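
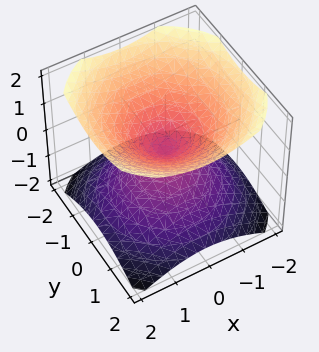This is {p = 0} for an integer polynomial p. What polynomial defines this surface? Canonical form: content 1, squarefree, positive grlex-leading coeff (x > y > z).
2*x^2 + 2*y^2 - 3*z^2

(a) I count 2 distinct pieces. Treating them together as one polynomial.
(b) The degree is 2 — two nappes meeting at a single point; a quadric.
(c) Symmetries: the z ↦ −z reflection is a symmetry, so z appears only in even powers; the z-axis is an axis of rotation, so x and y enter only as x² + y².
(d) Against the integer gridlines: a circular section at z = -1 has radius between 1 and 2; it meets the x-axis at x = 0 (among the integer gridlines); it meets the y-axis at y = 0 (among the integer gridlines).
(e) Matching integer coefficients to the picture gives p.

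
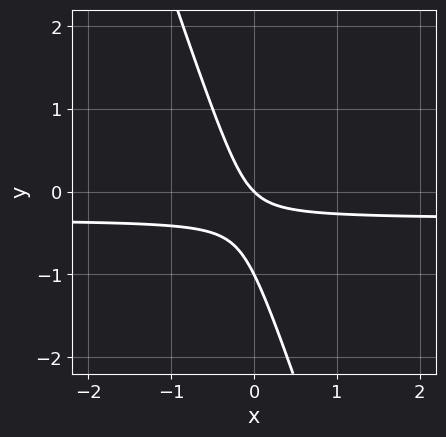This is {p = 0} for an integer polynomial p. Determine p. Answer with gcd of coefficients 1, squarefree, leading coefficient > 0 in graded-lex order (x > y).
3*x*y + y^2 + x + y

First, degree: the shape is more complex than any degree-1 curve, so deg p = 2.
Next, observable constraints: it meets the x-axis at x = 0 (among the integer gridlines); among the integer gridlines, it crosses the y-axis at y ∈ {-1, 0}.
Finally, the integer polynomial consistent with all of this is the stated p.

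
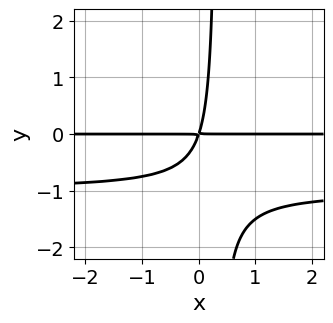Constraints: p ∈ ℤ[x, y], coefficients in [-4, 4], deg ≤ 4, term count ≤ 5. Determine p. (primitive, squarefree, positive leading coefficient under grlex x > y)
(a) deg p = 3. A generic line meets the curve in up to 3 points.
(b) Observable constraints: every point of the x-axis in the box is on the curve.
(c) These observations pin down the coefficients.

3*x*y^2 + 3*x*y - y^2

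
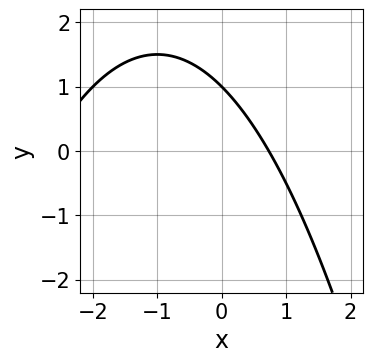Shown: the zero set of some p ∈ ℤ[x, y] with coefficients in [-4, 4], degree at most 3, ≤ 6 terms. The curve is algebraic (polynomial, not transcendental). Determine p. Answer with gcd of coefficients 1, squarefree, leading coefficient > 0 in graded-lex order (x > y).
(a) deg p = 2. The shape is more complex than any degree-1 curve.
(b) Observable constraints: it meets the y-axis at y = 1 (among the integer gridlines).
(c) Assembling these constraints gives the stated polynomial.

x^2 + 2*x + 2*y - 2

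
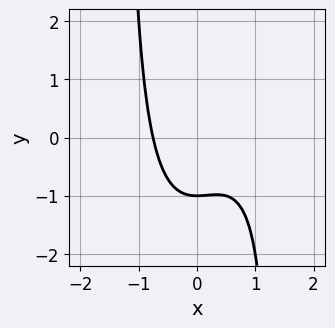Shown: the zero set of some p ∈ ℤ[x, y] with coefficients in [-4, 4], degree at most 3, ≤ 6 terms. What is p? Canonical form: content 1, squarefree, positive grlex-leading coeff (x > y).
2*x^3 - x^2*y - 2*x^2 + 2*y + 2

(a) Degree: the shape is more complex than any degree-2 curve, so deg p = 3.
(b) Against the integer gridlines: it crosses the y-axis at the gridline y = -1.
(c) Fitting integer coefficients to these (and the overall shape) gives p.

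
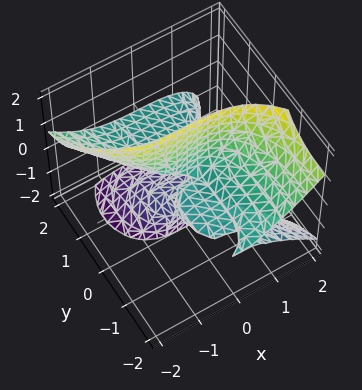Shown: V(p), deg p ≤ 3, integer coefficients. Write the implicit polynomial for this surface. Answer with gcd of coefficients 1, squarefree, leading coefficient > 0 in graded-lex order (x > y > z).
(a) deg p = 3. A generic line meets the surface in up to 3 points.
(b) Reading off the gridlines: the visible z-axis segment lies entirely on the surface; the visible y-axis segment lies entirely on the surface; it meets the x-axis at x = 0 (among the integer gridlines).
(c) Solving for integer coefficients yields p as stated.

x^3 + y^2*z + 2*y*z^2 + 2*y*z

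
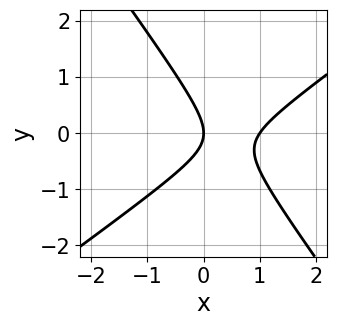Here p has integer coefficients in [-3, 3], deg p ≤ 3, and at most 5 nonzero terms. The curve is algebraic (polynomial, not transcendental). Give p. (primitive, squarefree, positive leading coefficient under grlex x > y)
deg p = 2.
From the visible intercepts: among the integer gridlines, it crosses the x-axis at x ∈ {0, 1}; it crosses the y-axis at the gridline y = 0.
These observations pin down the coefficients.

3*x^2 - 2*x*y - 3*y^2 - 3*x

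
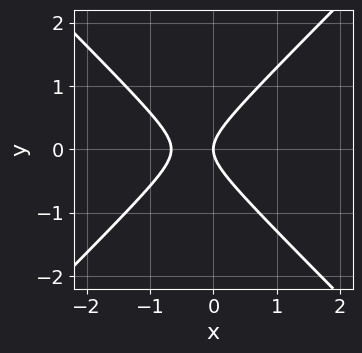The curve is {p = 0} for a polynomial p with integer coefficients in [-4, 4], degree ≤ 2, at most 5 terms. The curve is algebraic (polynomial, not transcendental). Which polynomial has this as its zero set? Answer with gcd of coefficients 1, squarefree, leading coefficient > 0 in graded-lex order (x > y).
3*x^2 - 3*y^2 + 2*x

(a) Degree: no degree-1 curve has this shape, so deg p = 2.
(b) Symmetries: it's symmetric under y → −y, forcing even powers of y.
(c) From the visible intercepts: it meets the x-axis at x = 0 (among the integer gridlines); it meets the y-axis at y = 0 (among the integer gridlines).
(d) Putting this together gives p.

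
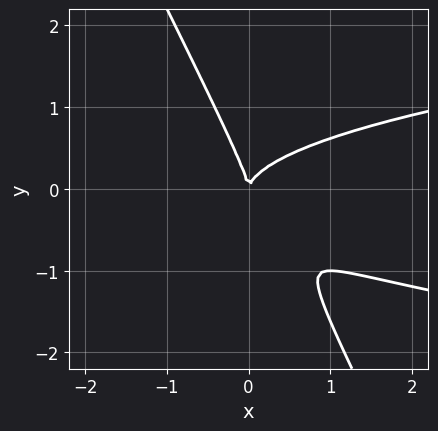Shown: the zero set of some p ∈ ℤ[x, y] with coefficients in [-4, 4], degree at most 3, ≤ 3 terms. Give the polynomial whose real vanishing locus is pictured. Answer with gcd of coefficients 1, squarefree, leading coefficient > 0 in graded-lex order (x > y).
Degree: the shape is more complex than any degree-2 curve, so deg p = 3.
From the visible intercepts: it crosses the y-axis at the gridline y = 0; it meets the x-axis at x = 0 (among the integer gridlines).
Together with the visible shape, these determine p as stated.

2*x*y^2 + y^3 - x^2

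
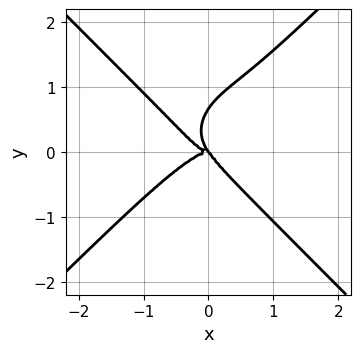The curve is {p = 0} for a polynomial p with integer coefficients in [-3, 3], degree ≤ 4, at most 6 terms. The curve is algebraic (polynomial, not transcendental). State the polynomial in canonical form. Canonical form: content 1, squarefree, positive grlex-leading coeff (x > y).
3*x^4 - 3*y^4 + 3*x*y^2 + 2*y^3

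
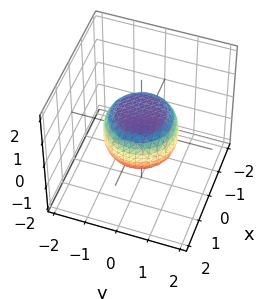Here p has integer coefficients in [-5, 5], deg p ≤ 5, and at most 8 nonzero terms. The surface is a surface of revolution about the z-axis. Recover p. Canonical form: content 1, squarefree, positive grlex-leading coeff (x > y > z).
2*x^4 + 4*x^2*y^2 + 2*y^4 - x^2 - y^2 + 3*z^2 - 2

deg p = 4. The shape is more complex than any degree-3 surface.
By symmetry, every cross-section ⟂ z is a circle, so x, y appear only via x² + y².
From the visible intercepts: a circular section at z = 0 has radius between 1 and 2.
The integer polynomial consistent with all of this is the stated p.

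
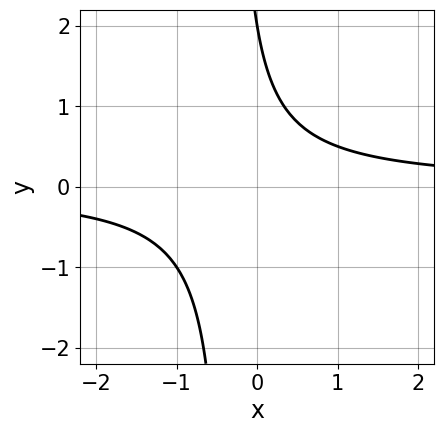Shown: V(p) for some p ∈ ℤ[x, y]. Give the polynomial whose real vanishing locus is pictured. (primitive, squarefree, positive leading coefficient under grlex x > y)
3*x*y + y - 2

(a) Degree: the shape is more complex than any degree-1 curve, so deg p = 2.
(b) Against the integer gridlines: one y-axis crossing is at y = 2; the curve avoids every integer x-axis point in the box.
(c) Fitting integer coefficients to these (and the overall shape) gives p.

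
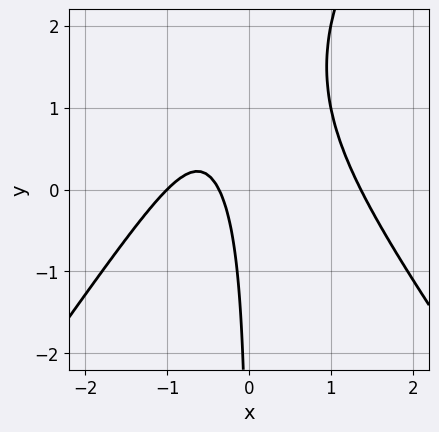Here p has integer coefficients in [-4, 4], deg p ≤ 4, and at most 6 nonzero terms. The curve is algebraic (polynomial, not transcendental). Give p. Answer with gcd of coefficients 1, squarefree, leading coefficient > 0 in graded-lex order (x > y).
(a) The degree is 3 — a generic line meets the curve in up to 3 points.
(b) Checking where it meets the axes: no y-intercept at any integer in the box; one x-axis crossing is at x = -1.
(c) Solving for integer coefficients yields p as stated.

2*x^3 - x*y^2 + 3*x*y - 3*x - 1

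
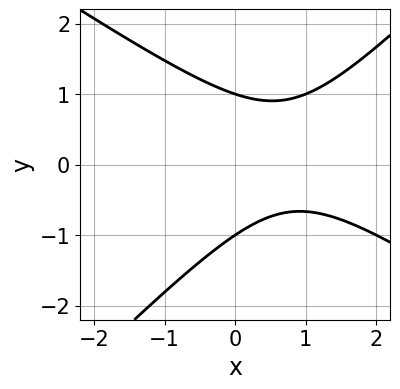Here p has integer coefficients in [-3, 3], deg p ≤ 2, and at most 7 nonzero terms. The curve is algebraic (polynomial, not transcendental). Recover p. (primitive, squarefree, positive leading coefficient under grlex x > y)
(a) deg p = 2. No degree-1 curve has this shape.
(b) Reading off the gridlines: the y-axis gridline crossings are at y ∈ {-1, 1}; the curve avoids every integer x-axis point in the box.
(c) Solving for integer coefficients yields p as stated.

2*x^2 + x*y - 3*y^2 - 3*x + 3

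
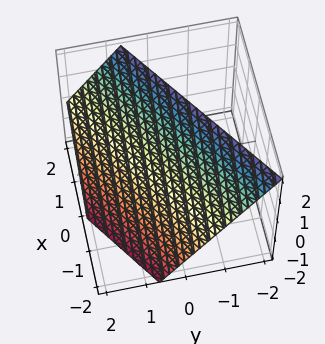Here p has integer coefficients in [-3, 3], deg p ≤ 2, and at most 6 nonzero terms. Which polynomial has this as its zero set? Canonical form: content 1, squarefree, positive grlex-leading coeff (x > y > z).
First, degree: the surface is flat (a plane), so deg p = 1.
Then, from the axis intercepts and sections: one x-axis crossing is at x = -1; one z-axis crossing is at z = 1.
Finally, together with the visible shape, these determine p as stated.

2*x - 3*y - 2*z + 2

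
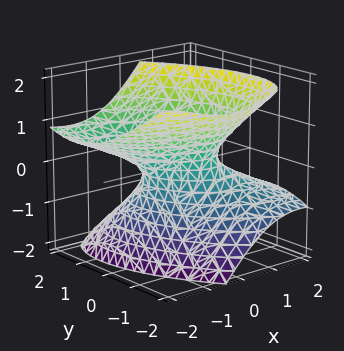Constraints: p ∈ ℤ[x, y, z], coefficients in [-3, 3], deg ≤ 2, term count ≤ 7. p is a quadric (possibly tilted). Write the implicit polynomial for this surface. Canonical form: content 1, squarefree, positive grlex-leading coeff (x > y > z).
1. deg p = 2. A generic line meets the surface in up to 2 points.
2. From the axis intercepts and sections: it misses every integer gridline on the z-axis.
3. Together with the visible shape, these determine p as stated.

2*x^2 + 2*x*y + 3*x*z + 2*y^2 - 3*z^2 - 1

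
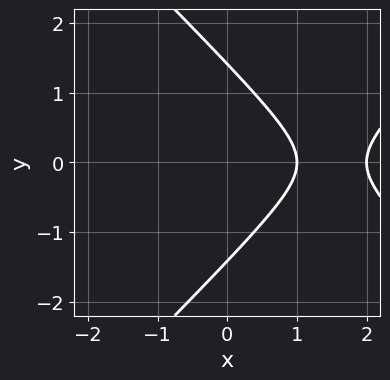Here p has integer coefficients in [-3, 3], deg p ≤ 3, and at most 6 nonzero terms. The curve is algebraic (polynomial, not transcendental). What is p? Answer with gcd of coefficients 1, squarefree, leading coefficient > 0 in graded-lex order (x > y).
First, deg p = 2. The shape is more complex than any degree-1 curve.
Next, symmetries: it's symmetric under y → −y, forcing even powers of y.
Next, from the axis intercepts and sections: the x-axis gridline crossings are at x ∈ {1, 2}.
Finally, together with the visible shape, these determine p as stated.

x^2 - y^2 - 3*x + 2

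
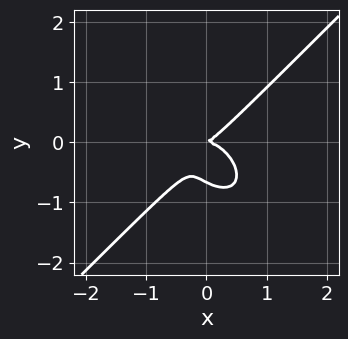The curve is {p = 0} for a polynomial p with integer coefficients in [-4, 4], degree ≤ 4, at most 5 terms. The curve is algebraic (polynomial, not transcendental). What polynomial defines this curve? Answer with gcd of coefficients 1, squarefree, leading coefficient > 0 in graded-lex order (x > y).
First, degree: a generic line meets the curve in up to 3 points, so deg p = 3.
Then, from the visible intercepts: it meets the y-axis at y = 0 (among the integer gridlines); one x-axis crossing is at x = 0.
Finally, matching integer coefficients to the picture gives p.

3*x^3 - 3*y^3 + x*y - 2*y^2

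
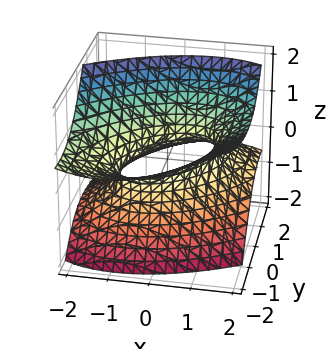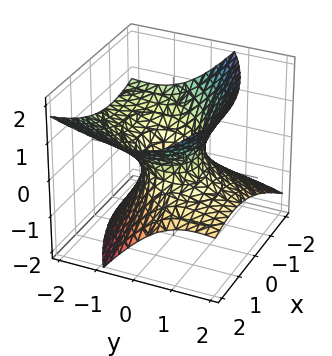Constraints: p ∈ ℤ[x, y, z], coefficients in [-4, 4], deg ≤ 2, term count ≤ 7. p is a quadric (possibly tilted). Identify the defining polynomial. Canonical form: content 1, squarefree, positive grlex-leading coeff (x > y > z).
1. The degree is 2 — no degree-1 surface has this shape.
2. From the axis intercepts and sections: it misses every integer gridline on the z-axis; the x-axis gridline crossings are at x ∈ {-1, 1}.
3. The integer polynomial consistent with all of this is the stated p.

x^2 - x*y + y^2 + 2*y*z - 2*z^2 - 1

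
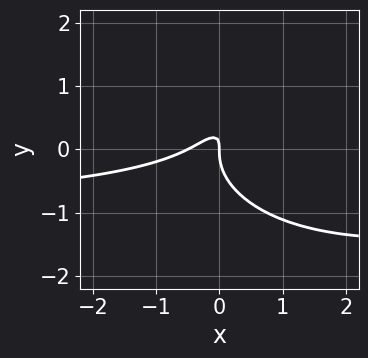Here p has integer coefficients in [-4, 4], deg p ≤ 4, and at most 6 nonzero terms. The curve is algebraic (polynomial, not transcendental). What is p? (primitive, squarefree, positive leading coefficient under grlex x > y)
2*x^2*y + 3*y^3 + 2*x^2 - 3*x*y + x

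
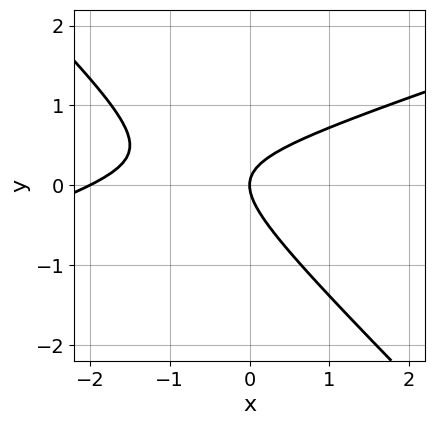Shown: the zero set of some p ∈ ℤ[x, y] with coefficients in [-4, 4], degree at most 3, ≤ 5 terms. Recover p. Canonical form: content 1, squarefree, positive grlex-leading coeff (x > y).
1. deg p = 2.
2. Checking where it meets the axes: the x-axis gridline crossings are at x ∈ {-2, 0}; it meets the y-axis at y = 0 (among the integer gridlines).
3. Matching integer coefficients to the picture gives p.

x^2 - 2*x*y - 3*y^2 + 2*x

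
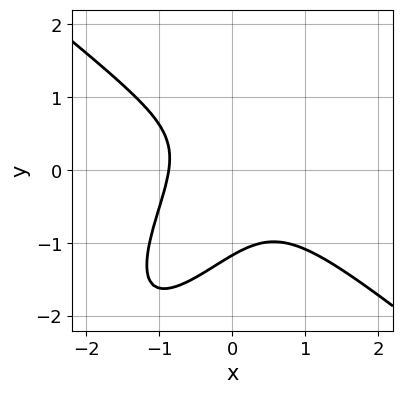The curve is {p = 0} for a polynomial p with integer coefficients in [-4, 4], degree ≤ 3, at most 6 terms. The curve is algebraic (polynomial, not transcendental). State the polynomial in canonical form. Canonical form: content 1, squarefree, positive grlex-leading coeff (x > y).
First, degree: a generic line meets the curve in up to 3 points, so deg p = 3.
Finally, putting this together gives p.

3*x^3 - 3*x*y^2 + 2*y^3 - y + 2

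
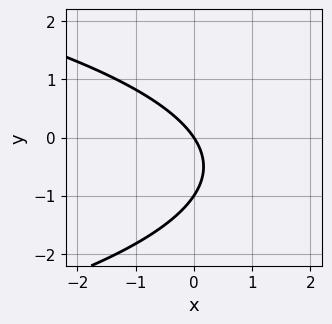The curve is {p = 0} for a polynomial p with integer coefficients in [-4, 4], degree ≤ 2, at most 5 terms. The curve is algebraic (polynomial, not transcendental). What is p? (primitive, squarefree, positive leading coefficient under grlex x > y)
2*y^2 + 3*x + 2*y

First, the degree is 2 — a generic line meets the curve in up to 2 points.
Then, observable constraints: one x-axis crossing is at x = 0; the y-axis gridline crossings are at y ∈ {-1, 0}.
Finally, the integer polynomial consistent with all of this is the stated p.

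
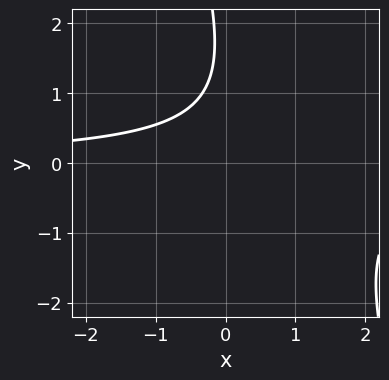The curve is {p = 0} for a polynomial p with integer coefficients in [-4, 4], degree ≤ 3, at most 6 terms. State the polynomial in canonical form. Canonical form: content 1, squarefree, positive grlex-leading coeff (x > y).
3*x*y + y^2 - 3*y + 3

First, the degree is 2 — a generic line meets the curve in up to 2 points.
Then, from the axis intercepts and sections: the curve avoids every integer x-axis point in the box; the curve avoids every integer y-axis point in the box.
Finally, solving for integer coefficients yields p as stated.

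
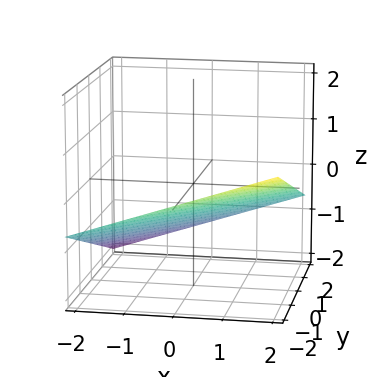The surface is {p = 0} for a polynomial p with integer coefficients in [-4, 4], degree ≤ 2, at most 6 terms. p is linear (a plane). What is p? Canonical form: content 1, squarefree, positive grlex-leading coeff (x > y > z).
The degree is 1 — every cross-section is a straight line — this is a plane.
From the visible intercepts: it meets the y-axis at y = -2 (among the integer gridlines); one x-axis crossing is at x = 2.
Solving for integer coefficients yields p as stated.

x - y - 3*z - 2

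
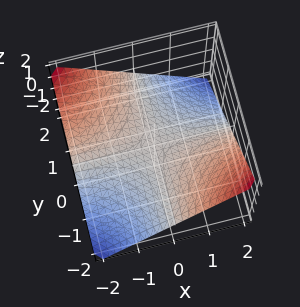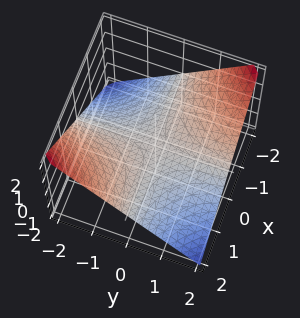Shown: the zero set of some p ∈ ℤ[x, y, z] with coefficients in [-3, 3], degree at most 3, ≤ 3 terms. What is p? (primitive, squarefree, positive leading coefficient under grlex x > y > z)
(a) The degree is 2 — a saddle surface; a quadric.
(b) Reading off the gridlines: the visible y-axis segment lies entirely on the surface; the visible x-axis segment lies entirely on the surface.
(c) Solving for integer coefficients yields p as stated.

x*y + 2*z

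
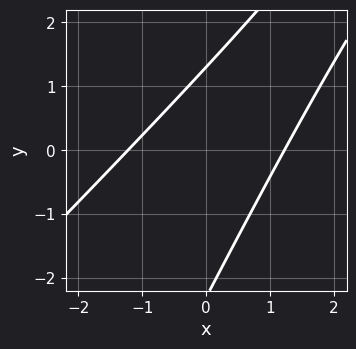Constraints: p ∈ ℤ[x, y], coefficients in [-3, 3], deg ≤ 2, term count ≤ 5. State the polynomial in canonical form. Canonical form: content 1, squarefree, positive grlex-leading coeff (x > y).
1. deg p = 2. The shape is more complex than any degree-1 curve.
2. Solving for integer coefficients yields p as stated.

2*x^2 - 3*x*y + y^2 + y - 3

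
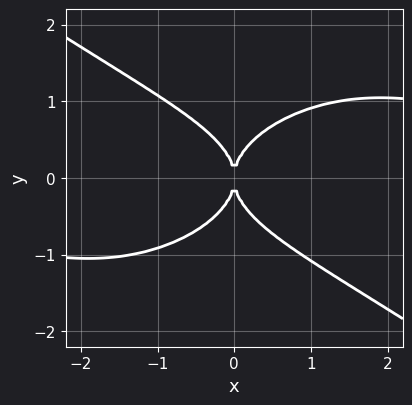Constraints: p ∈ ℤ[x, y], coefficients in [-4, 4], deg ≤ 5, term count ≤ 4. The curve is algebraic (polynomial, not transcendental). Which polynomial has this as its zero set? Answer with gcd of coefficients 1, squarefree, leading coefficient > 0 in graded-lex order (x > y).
x^3*y + 3*y^4 - 3*x^2

(a) deg p = 4. No degree-3 curve has this shape.
(b) From the visible intercepts: it crosses the y-axis at the gridline y = 0; one x-axis crossing is at x = 0.
(c) Matching integer coefficients to the picture gives p.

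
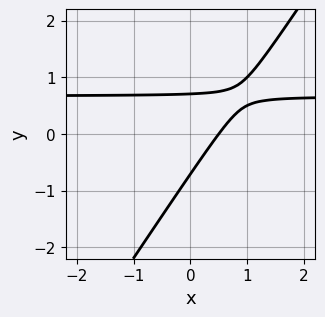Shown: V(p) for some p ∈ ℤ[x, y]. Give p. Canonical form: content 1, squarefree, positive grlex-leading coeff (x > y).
Degree: a generic line meets the curve in up to 2 points, so deg p = 2.
The integer polynomial consistent with all of this is the stated p.

3*x*y - 2*y^2 - 2*x + 1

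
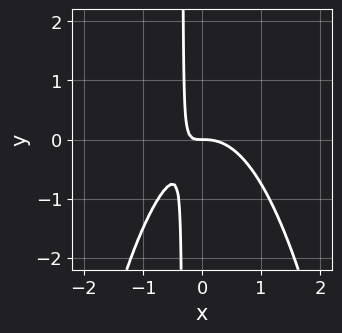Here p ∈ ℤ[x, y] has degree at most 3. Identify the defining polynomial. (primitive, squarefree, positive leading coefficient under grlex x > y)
First, degree: a generic line meets the curve in up to 3 points, so deg p = 3.
Then, checking where it meets the axes: one x-axis crossing is at x = 0; it crosses the y-axis at the gridline y = 0.
Finally, assembling these constraints gives the stated polynomial.

3*x^3 + 3*x*y + y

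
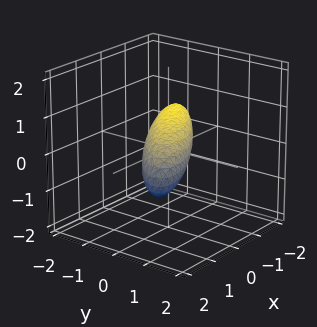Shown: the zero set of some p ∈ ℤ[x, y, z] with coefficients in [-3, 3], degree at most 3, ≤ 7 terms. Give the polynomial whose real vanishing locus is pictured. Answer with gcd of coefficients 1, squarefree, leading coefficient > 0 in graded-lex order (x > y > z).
1. The degree is 2 — no degree-1 surface has this shape.
2. From the axis intercepts and sections: the x-axis gridline crossings are at x ∈ {-1, 1}.
3. The integer polynomial consistent with all of this is the stated p.

x^2 - 2*x*y + x*z + 2*y^2 + 2*z^2 - 1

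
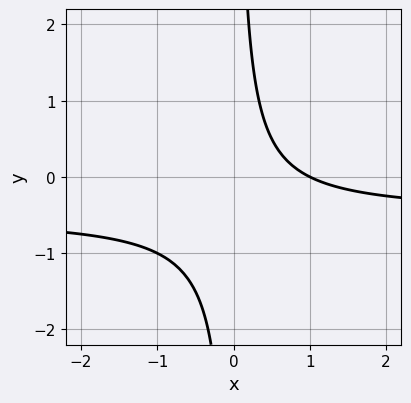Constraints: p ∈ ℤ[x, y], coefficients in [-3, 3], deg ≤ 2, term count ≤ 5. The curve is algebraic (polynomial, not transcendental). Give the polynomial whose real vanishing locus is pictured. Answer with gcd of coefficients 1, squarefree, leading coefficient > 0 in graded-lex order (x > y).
(a) deg p = 2. A generic line meets the curve in up to 2 points.
(b) Checking where it meets the axes: it misses every integer gridline on the y-axis; it meets the x-axis at x = 1 (among the integer gridlines).
(c) Matching integer coefficients to the picture gives p.

2*x*y + x - 1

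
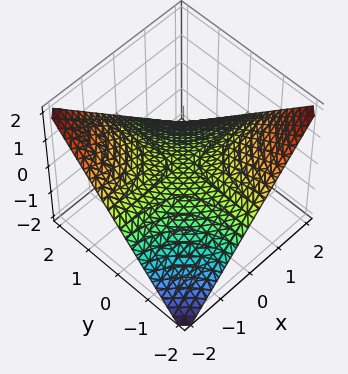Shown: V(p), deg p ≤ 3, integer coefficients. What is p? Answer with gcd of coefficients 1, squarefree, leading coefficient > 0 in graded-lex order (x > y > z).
x*y + 2*z

1. deg p = 2.
2. Observable constraints: it meets the z-axis at z = 0 (among the integer gridlines); the visible y-axis segment lies entirely on the surface; every point of the x-axis in the box is on the surface.
3. The integer polynomial consistent with all of this is the stated p.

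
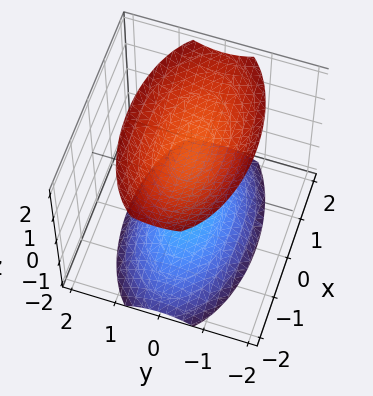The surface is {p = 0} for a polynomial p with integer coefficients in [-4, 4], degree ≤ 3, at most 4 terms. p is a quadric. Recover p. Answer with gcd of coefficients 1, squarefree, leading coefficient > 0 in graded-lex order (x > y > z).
x^2 + 3*y^2 - 2*z^2 + 3

First, I count 2 distinct pieces. Treating them together as one polynomial.
Next, degree: two separate bowl-shaped sheets opening away from each other; a quadric, so deg p = 2.
Then, symmetries: it's symmetric under x → −x, forcing even powers of x; the z ↦ −z reflection is a symmetry, so z appears only in even powers; it's symmetric under y → −y, forcing even powers of y.
Then, against the integer gridlines: the surface avoids every integer y-axis point in the box; the surface avoids every integer x-axis point in the box.
Finally, matching integer coefficients to the picture gives p.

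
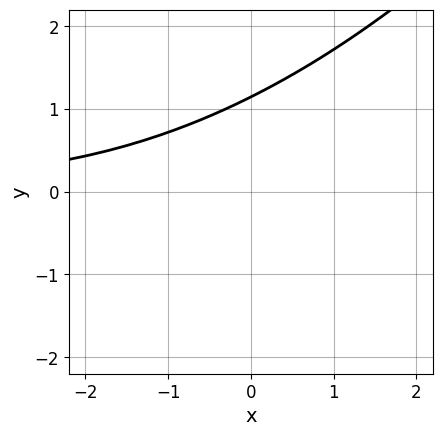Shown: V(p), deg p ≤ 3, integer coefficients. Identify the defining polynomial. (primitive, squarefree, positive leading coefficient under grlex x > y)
(a) deg p = 3.
(b) Observable constraints: the curve avoids every integer x-axis point in the box.
(c) These observations pin down the coefficients.

x^2*y - 3*x*y^2 + 2*y^3 - 3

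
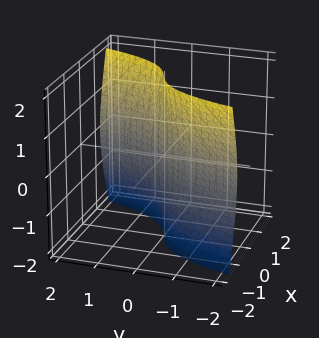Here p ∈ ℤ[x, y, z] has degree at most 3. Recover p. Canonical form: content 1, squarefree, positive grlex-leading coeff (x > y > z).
3*x^3 - y*z^2 + 3*x - 3*y

(a) deg p = 3. A generic line meets the surface in up to 3 points.
(b) Against the integer gridlines: one x-axis crossing is at x = 0; it crosses the y-axis at the gridline y = 0; the visible z-axis segment lies entirely on the surface.
(c) Assembling these constraints gives the stated polynomial.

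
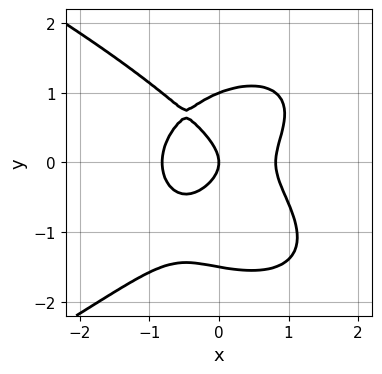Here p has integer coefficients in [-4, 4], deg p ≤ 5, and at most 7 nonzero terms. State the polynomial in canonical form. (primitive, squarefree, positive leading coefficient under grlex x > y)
2*y^4 + 3*x^3 + y^3 - 3*y^2 - 2*x

Degree: the shape is more complex than any degree-3 curve, so deg p = 4.
Observable constraints: it crosses the x-axis at the gridline x = 0; the y-axis gridline crossings are at y ∈ {0, 1}.
Together with the visible shape, these determine p as stated.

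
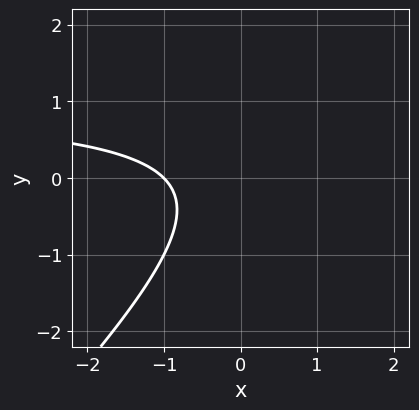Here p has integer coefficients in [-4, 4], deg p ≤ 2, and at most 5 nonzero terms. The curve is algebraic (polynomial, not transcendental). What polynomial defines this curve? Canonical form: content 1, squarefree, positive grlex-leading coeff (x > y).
First, the degree is 2 — the shape is more complex than any degree-1 curve.
Then, checking where it meets the axes: no y-intercept at any integer in the box; one x-axis crossing is at x = -1.
Finally, together with the visible shape, these determine p as stated.

x*y - y^2 - x - 1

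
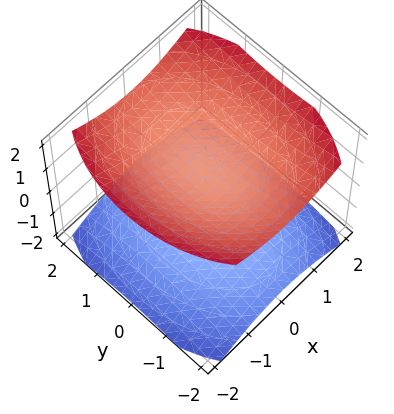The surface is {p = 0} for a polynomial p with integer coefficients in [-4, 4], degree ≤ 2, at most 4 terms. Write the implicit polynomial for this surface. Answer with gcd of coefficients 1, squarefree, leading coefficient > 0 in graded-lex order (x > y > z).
1. There are 2 components. They look like related sheets of one shape, so recover p as a whole.
2. Degree: two sheets facing apart; a quadric, so deg p = 2.
3. Symmetries: mirror symmetry x ↦ −x ⇒ only even powers of x; it's symmetric under y → −y, forcing even powers of y; the z ↦ −z reflection is a symmetry, so z appears only in even powers.
4. Observable constraints: the surface avoids every integer x-axis point in the box; it misses every integer gridline on the y-axis; among the integer gridlines, it crosses the z-axis at z ∈ {-1, 1}.
5. Matching integer coefficients to the picture gives p.

2*x^2 + y^2 - 3*z^2 + 3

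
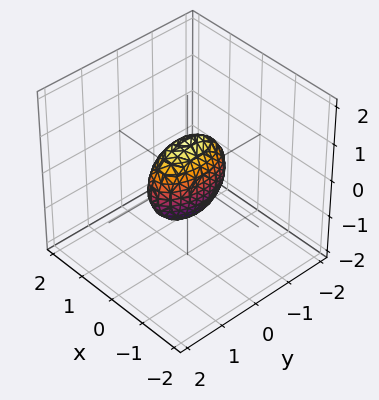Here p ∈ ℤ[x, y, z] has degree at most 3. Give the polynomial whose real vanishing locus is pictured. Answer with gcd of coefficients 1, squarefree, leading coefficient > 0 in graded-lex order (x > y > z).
1. deg p = 2. A closed, bounded, convex surface; a quadric.
2. Symmetries: mirror symmetry y ↦ −y ⇒ only even powers of y; the x ↦ −x reflection is a symmetry, so x appears only in even powers; the z ↦ −z reflection is a symmetry, so z appears only in even powers.
3. Against the integer gridlines: among the integer gridlines, it crosses the z-axis at z ∈ {-1, 1}; among the integer gridlines, it crosses the y-axis at y ∈ {-1, 1}.
4. Solving for integer coefficients yields p as stated.

3*x^2 + y^2 + z^2 - 1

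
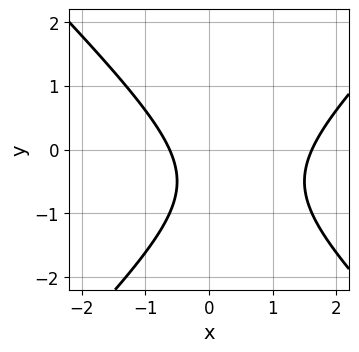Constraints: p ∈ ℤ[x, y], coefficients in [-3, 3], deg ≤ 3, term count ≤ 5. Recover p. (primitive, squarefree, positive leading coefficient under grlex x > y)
x^2 - y^2 - x - y - 1

1. The degree is 2 — no degree-1 curve has this shape.
2. From the visible intercepts: it misses every integer gridline on the y-axis.
3. These observations pin down the coefficients.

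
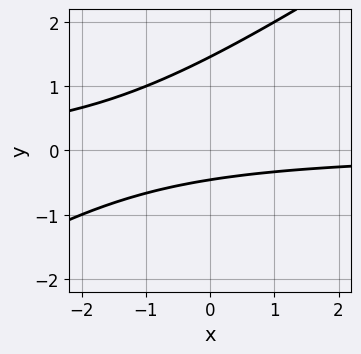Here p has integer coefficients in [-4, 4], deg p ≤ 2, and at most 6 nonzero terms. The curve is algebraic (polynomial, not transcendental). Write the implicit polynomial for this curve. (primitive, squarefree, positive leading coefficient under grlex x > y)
1. Degree: a generic line meets the curve in up to 2 points, so deg p = 2.
2. Observable constraints: it misses every integer gridline on the x-axis.
3. Together with the visible shape, these determine p as stated.

2*x*y - 3*y^2 + 3*y + 2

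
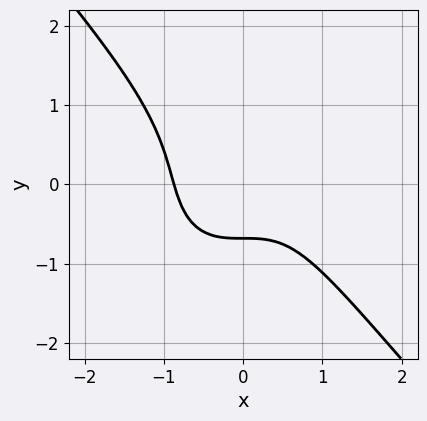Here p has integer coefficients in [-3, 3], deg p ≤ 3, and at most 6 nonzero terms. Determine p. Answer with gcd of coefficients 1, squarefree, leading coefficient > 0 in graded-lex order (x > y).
3*x^3 + 2*y^3 + 2*y + 2

First, the degree is 3 — no degree-2 curve has this shape.
Finally, putting this together gives p.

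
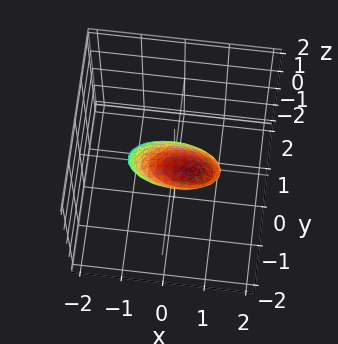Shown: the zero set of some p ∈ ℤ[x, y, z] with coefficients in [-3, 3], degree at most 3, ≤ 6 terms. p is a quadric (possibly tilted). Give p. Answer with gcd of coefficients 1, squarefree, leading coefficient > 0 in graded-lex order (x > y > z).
First, deg p = 2. The shape is more complex than any degree-1 surface.
Next, from the axis intercepts and sections: the x-axis gridline crossings are at x ∈ {-1, 1}.
Finally, the integer polynomial consistent with all of this is the stated p.

x^2 - x*z + 3*y^2 + 3*y*z + 2*z^2 - 1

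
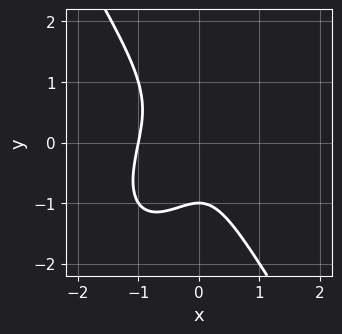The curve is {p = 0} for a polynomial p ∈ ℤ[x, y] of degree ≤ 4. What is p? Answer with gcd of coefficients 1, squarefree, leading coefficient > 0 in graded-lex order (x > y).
3*x^3 - x^2*y + y^3 + 2*x^2 + 1

First, deg p = 3. No degree-2 curve has this shape.
Next, against the integer gridlines: one x-axis crossing is at x = -1; it crosses the y-axis at the gridline y = -1.
Finally, these observations pin down the coefficients.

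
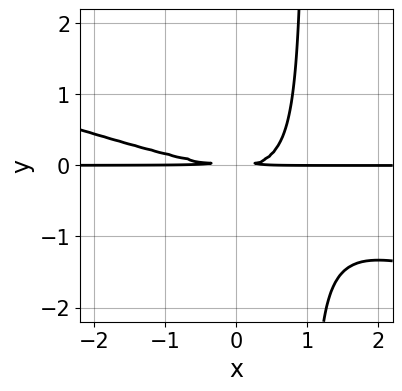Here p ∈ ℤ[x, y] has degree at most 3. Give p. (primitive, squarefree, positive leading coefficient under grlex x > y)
The degree is 3 — the shape is more complex than any degree-2 curve.
Against the integer gridlines: the visible x-axis segment lies entirely on the curve.
The integer polynomial consistent with all of this is the stated p.

x^2*y + 3*x*y^2 - 3*y^2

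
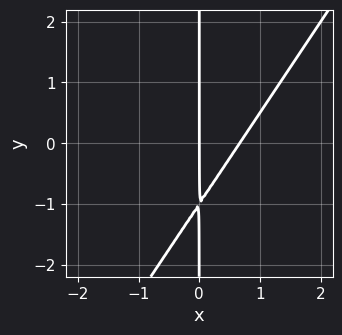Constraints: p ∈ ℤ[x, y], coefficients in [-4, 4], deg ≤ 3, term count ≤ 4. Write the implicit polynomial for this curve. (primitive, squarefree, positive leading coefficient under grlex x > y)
3*x^2 - 2*x*y - 2*x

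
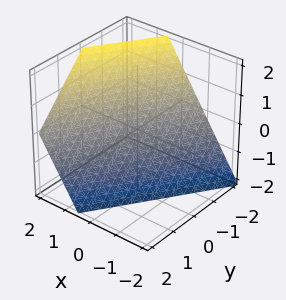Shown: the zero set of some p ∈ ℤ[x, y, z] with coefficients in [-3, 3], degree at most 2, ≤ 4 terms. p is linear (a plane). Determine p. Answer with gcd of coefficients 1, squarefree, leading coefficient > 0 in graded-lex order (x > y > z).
1. The degree is 1 — the surface is flat (a plane).
2. Checking where it meets the axes: it meets the y-axis at y = -1 (among the integer gridlines); it meets the z-axis at z = -1 (among the integer gridlines).
3. Solving for integer coefficients yields p as stated.

3*x - 2*y - 2*z - 2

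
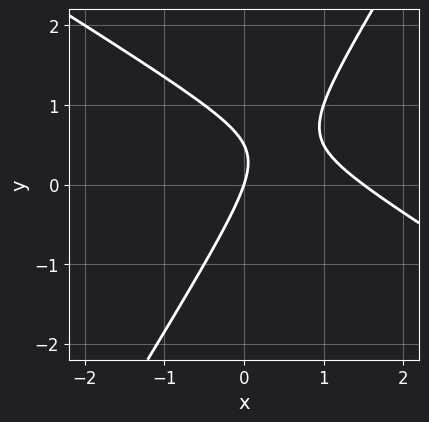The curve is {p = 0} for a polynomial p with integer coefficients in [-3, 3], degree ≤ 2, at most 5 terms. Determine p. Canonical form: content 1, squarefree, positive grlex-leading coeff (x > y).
First, deg p = 2.
Then, reading off the gridlines: it crosses the y-axis at the gridline y = 0; one x-axis crossing is at x = 0.
Finally, solving for integer coefficients yields p as stated.

2*x^2 + 2*x*y - 2*y^2 - 3*x + y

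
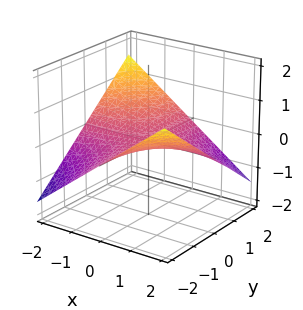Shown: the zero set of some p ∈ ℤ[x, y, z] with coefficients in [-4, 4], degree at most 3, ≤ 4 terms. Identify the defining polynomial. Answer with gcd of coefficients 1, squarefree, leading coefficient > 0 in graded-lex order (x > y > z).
x*y + 3*z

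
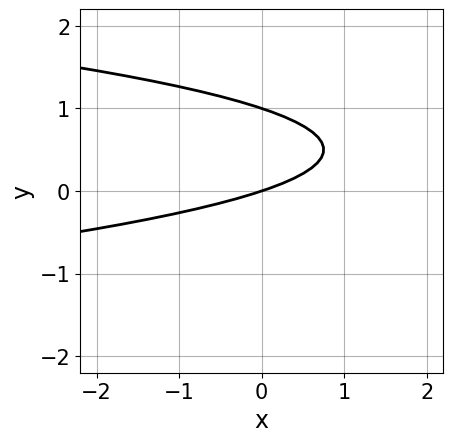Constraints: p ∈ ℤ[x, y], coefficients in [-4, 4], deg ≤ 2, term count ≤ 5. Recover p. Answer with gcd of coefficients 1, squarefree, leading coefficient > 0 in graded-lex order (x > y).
The degree is 2 — a generic line meets the curve in up to 2 points.
From the visible intercepts: the y-axis gridline crossings are at y ∈ {0, 1}; one x-axis crossing is at x = 0.
Together with the visible shape, these determine p as stated.

3*y^2 + x - 3*y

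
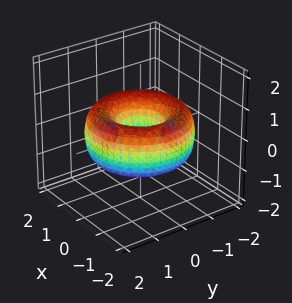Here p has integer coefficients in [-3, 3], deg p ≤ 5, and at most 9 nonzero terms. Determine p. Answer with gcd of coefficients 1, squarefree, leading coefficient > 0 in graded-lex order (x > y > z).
The degree is 4 — a generic line meets the surface in up to 4 points.
Symmetry: the surface is invariant under rotation about z: p = q(x² + y², z).
From the axis intercepts and sections: no z-intercept at any integer in the box; a circular section at z = 0 has radius between 0 and 1.
Putting this together gives p.

x^4 + 2*x^2*y^2 + y^4 - 3*x^2 - 3*y^2 + 2*z^2 + 1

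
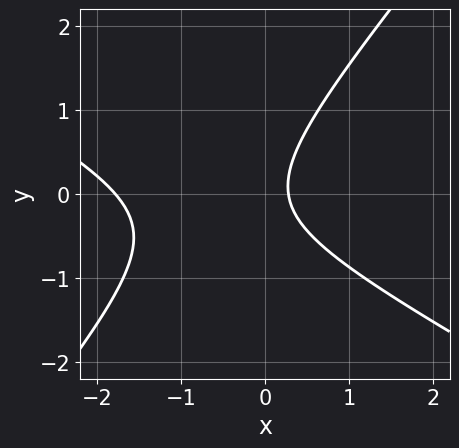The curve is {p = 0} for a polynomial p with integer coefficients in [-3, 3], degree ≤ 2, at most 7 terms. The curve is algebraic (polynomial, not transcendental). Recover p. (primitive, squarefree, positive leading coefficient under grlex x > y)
2*x^2 + 2*x*y - 3*y^2 + 3*x - 1

1. Degree: the shape is more complex than any degree-1 curve, so deg p = 2.
2. Observable constraints: no y-intercept at any integer in the box.
3. Putting this together gives p.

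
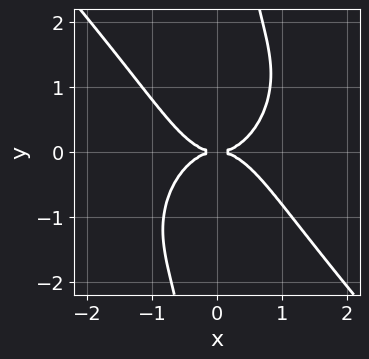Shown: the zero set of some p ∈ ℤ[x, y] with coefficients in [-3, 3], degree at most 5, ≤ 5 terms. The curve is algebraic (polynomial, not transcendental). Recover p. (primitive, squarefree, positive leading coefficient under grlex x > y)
3*x^4 + 2*x*y^3 - 3*y^2

Degree: no degree-3 curve has this shape, so deg p = 4.
From the visible intercepts: it crosses the y-axis at the gridline y = 0; one x-axis crossing is at x = 0.
The integer polynomial consistent with all of this is the stated p.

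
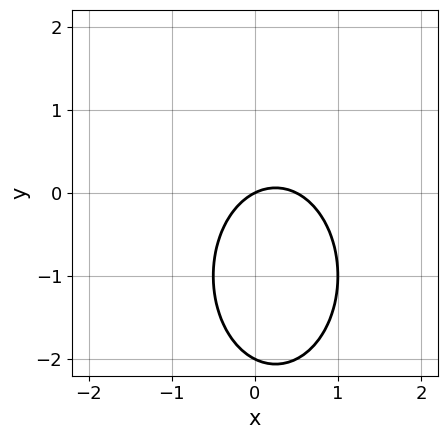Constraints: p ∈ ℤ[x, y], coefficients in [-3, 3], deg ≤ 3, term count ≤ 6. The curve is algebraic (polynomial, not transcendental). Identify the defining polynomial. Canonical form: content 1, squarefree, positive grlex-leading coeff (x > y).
deg p = 2. The shape is more complex than any degree-1 curve.
From the axis intercepts and sections: one x-axis crossing is at x = 0; the y-axis gridline crossings are at y ∈ {-2, 0}.
Assembling these constraints gives the stated polynomial.

2*x^2 + y^2 - x + 2*y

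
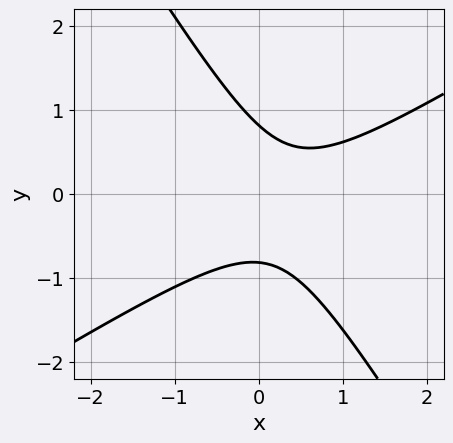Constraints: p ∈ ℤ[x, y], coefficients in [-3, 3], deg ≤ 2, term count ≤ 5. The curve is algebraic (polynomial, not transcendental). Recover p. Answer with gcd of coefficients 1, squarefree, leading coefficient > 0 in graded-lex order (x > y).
1. deg p = 2. No degree-1 curve has this shape.
2. Checking where it meets the axes: it misses every integer gridline on the x-axis.
3. Assembling these constraints gives the stated polynomial.

3*x^2 - 3*x*y - 3*y^2 - 2*x + 2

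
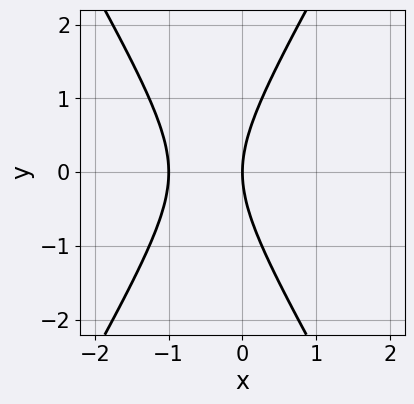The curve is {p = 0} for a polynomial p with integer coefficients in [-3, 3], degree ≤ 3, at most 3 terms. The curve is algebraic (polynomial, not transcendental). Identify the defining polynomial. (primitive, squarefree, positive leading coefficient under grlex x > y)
(a) The degree is 2 — a generic line meets the curve in up to 2 points.
(b) Symmetries: the y ↦ −y reflection is a symmetry, so y appears only in even powers.
(c) From the visible intercepts: it meets the y-axis at y = 0 (among the integer gridlines); the x-axis gridline crossings are at x ∈ {-1, 0}.
(d) Solving for integer coefficients yields p as stated.

3*x^2 - y^2 + 3*x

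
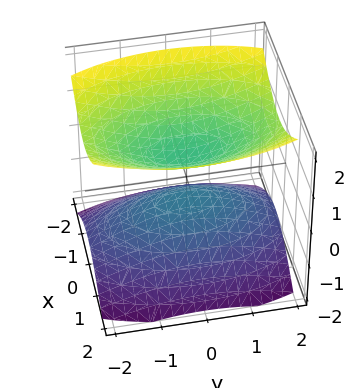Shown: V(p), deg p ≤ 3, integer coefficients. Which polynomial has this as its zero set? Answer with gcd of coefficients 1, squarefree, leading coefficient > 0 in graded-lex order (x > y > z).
3*x^2 + y^2 - 3*z^2 + 1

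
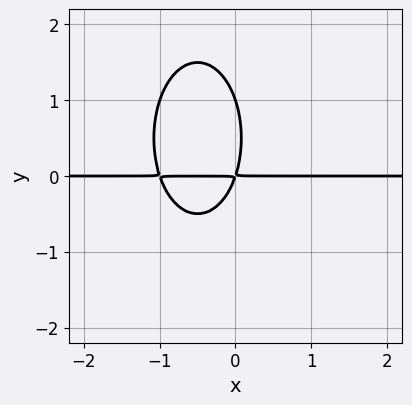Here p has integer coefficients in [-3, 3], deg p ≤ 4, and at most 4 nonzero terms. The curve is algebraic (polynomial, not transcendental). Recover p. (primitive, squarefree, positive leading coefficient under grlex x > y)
3*x^2*y + y^3 + 3*x*y - y^2

(a) Degree: no degree-2 curve has this shape, so deg p = 3.
(b) Reading off the gridlines: every point of the x-axis in the box is on the curve; it meets the y-axis at y = 1 (among the integer gridlines).
(c) Together with the visible shape, these determine p as stated.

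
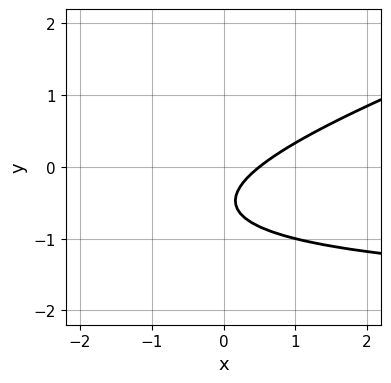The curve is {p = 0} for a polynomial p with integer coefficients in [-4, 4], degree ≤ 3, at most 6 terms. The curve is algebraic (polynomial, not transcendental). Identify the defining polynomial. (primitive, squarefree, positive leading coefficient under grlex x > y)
x*y - 3*y^2 + 2*x - 3*y - 1

1. deg p = 2.
2. From the visible intercepts: no y-intercept at any integer in the box.
3. Together with the visible shape, these determine p as stated.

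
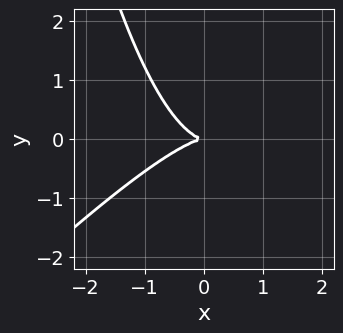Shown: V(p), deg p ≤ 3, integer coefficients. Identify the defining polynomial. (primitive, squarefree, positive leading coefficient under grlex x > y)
2*x^3 - 2*x^2*y + 3*y^2

First, the degree is 3 — no degree-2 curve has this shape.
Next, from the axis intercepts and sections: it crosses the y-axis at the gridline y = 0; one x-axis crossing is at x = 0.
Finally, matching integer coefficients to the picture gives p.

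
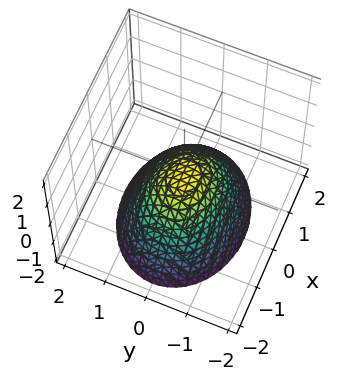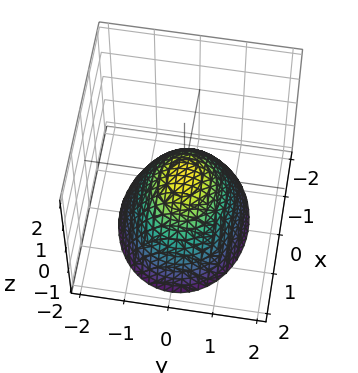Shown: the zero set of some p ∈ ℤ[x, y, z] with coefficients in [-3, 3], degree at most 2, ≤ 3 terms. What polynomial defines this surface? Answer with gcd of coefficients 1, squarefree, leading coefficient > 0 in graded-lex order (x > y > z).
2*x^2 + 3*y^2 + 3*z

deg p = 2.
Symmetries: it's symmetric under y → −y, forcing even powers of y; mirror symmetry x ↦ −x ⇒ only even powers of x.
Observable constraints: it meets the z-axis at z = 0 (among the integer gridlines); one y-axis crossing is at y = 0; one x-axis crossing is at x = 0.
Matching integer coefficients to the picture gives p.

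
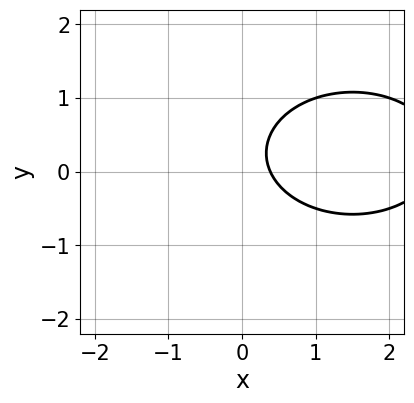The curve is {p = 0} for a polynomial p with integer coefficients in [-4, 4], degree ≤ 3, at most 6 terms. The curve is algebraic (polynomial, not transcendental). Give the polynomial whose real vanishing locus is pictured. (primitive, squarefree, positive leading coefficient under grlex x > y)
x^2 + 2*y^2 - 3*x - y + 1

deg p = 2. The shape is more complex than any degree-1 curve.
Against the integer gridlines: it misses every integer gridline on the y-axis.
Solving for integer coefficients yields p as stated.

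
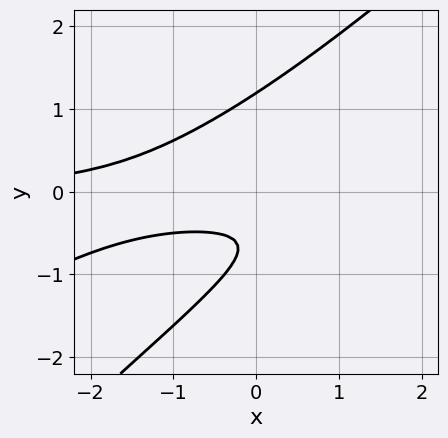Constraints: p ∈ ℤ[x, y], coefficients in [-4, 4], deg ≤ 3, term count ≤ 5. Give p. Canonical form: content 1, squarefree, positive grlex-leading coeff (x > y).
x^2*y - 3*x*y^2 + 2*y^3 - 2*y - 1

1. The degree is 3 — a generic line meets the curve in up to 3 points.
2. From the axis intercepts and sections: no x-intercept at any integer in the box.
3. Together with the visible shape, these determine p as stated.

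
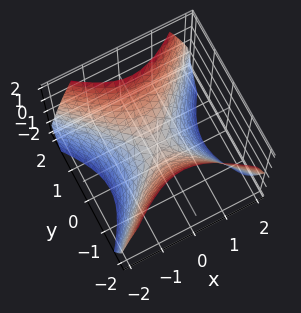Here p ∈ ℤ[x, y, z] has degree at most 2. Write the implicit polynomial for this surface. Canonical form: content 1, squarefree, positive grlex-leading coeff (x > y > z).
x^2 - y^2 + z

1. The degree is 2 — a saddle surface; a quadric.
2. Symmetries: it's symmetric under y → −y, forcing even powers of y; mirror symmetry x ↦ −x ⇒ only even powers of x.
3. Checking where it meets the axes: it meets the z-axis at z = 0 (among the integer gridlines); one y-axis crossing is at y = 0; it meets the x-axis at x = 0 (among the integer gridlines).
4. Assembling these constraints gives the stated polynomial.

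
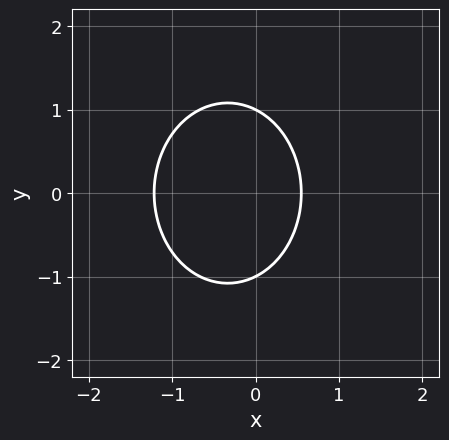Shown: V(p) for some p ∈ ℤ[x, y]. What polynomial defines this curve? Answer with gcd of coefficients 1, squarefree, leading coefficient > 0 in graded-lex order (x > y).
1. The degree is 2 — a generic line meets the curve in up to 2 points.
2. Symmetries: mirror symmetry y ↦ −y ⇒ only even powers of y.
3. Against the integer gridlines: the y-axis gridline crossings are at y ∈ {-1, 1}.
4. Solving for integer coefficients yields p as stated.

3*x^2 + 2*y^2 + 2*x - 2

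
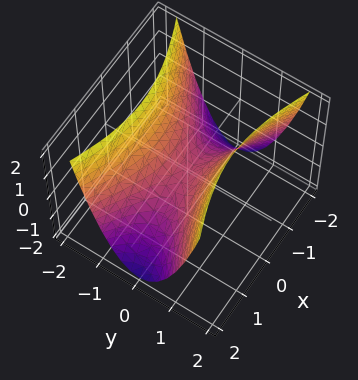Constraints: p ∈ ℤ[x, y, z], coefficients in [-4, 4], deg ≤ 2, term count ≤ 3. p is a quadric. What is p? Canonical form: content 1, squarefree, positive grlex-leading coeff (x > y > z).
x^2 - 3*y^2 + 2*z

Degree: a hyperbolic paraboloid; a quadric, so deg p = 2.
Symmetries: it's symmetric under y → −y, forcing even powers of y; it's symmetric under x → −x, forcing even powers of x.
Observable constraints: it crosses the y-axis at the gridline y = 0; it crosses the x-axis at the gridline x = 0; it meets the z-axis at z = 0 (among the integer gridlines).
The integer polynomial consistent with all of this is the stated p.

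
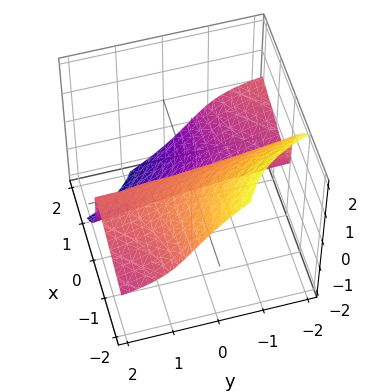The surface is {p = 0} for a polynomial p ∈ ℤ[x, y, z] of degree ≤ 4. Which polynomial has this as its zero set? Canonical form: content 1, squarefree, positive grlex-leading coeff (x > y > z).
(a) deg p = 3. No degree-2 surface has this shape.
(b) From the visible intercepts: every point of the y-axis in the box is on the surface; it crosses the z-axis at the gridline z = 0; it crosses the x-axis at the gridline x = 0.
(c) Solving for integer coefficients yields p as stated.

x^2*y - 3*x*y*z + 2*z^3 + 3*x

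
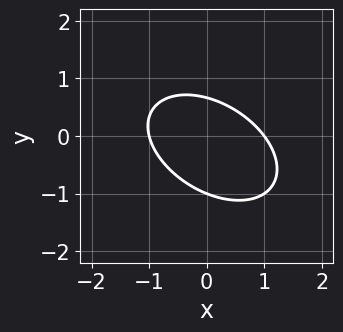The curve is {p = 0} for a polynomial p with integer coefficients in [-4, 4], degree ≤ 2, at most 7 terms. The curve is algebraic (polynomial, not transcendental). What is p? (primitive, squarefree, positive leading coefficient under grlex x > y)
2*x^2 + 2*x*y + 3*y^2 + y - 2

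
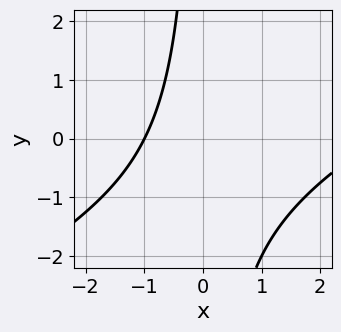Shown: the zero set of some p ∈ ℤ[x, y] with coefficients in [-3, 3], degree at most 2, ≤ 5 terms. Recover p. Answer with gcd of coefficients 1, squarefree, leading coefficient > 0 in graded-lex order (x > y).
First, the degree is 2 — the shape is more complex than any degree-1 curve.
Then, observable constraints: it meets the x-axis at x = -1 (among the integer gridlines); it misses every integer gridline on the y-axis.
Finally, assembling these constraints gives the stated polynomial.

x^2 - 2*x*y - 2*x - 3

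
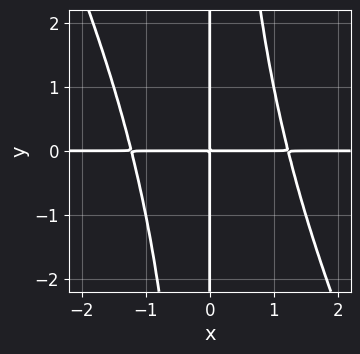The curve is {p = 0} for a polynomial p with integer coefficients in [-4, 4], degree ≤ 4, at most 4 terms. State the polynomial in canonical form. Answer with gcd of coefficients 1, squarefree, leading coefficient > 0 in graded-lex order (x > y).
2*x^3*y + x^2*y^2 - 3*x*y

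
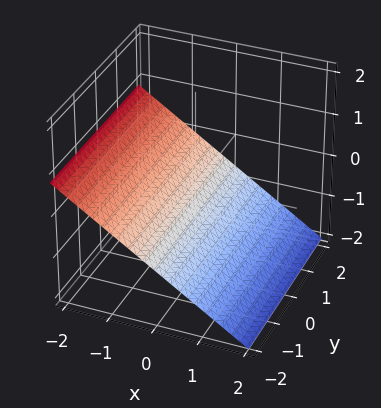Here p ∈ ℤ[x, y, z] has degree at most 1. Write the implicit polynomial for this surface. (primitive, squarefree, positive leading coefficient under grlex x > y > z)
2*x + 3*z + 2

(a) The degree is 1 — the surface is flat (a plane).
(b) Observable constraints: it crosses the x-axis at the gridline x = -1; the surface avoids every integer y-axis point in the box.
(c) The integer polynomial consistent with all of this is the stated p.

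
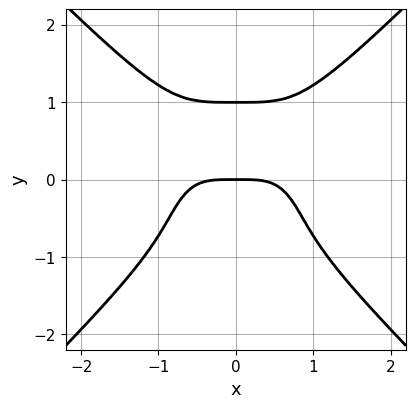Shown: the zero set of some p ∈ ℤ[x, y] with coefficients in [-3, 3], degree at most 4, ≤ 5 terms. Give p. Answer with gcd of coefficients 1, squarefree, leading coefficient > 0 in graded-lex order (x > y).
1. Degree: a generic line meets the curve in up to 4 points, so deg p = 4.
2. Symmetries: it's symmetric under x → −x, forcing even powers of x.
3. Against the integer gridlines: one x-axis crossing is at x = 0; the y-axis gridline crossings are at y ∈ {0, 1}.
4. These observations pin down the coefficients.

x^4 - y^4 + y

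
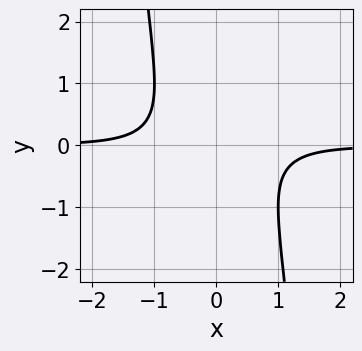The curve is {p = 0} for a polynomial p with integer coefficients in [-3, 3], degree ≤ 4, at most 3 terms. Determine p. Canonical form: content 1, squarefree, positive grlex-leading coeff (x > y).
First, deg p = 4. The shape is more complex than any degree-3 curve.
Next, from the visible intercepts: it misses every integer gridline on the x-axis; the curve avoids every integer y-axis point in the box.
Finally, these observations pin down the coefficients.

2*x^3*y + y^2 + 1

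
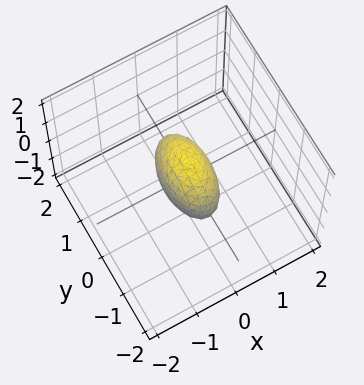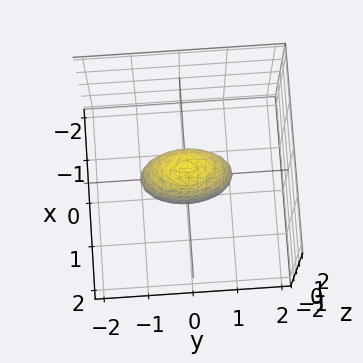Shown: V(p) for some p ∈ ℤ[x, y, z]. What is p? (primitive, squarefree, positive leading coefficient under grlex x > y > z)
3*x^2 + y^2 + z^2 - 1

(a) Degree: a closed, bounded, convex surface; a quadric, so deg p = 2.
(b) Symmetries: the z ↦ −z reflection is a symmetry, so z appears only in even powers; mirror symmetry y ↦ −y ⇒ only even powers of y; it's symmetric under x → −x, forcing even powers of x.
(c) Reading off the gridlines: the y-axis gridline crossings are at y ∈ {-1, 1}; the z-axis gridline crossings are at z ∈ {-1, 1}.
(d) Solving for integer coefficients yields p as stated.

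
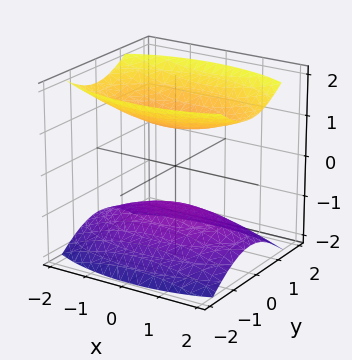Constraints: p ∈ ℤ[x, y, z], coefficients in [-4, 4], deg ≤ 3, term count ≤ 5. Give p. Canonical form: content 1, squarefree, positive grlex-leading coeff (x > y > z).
1. I count 2 distinct pieces. Treating them together as one polynomial.
2. Degree: two sheets facing apart; a quadric, so deg p = 2.
3. Symmetries: the z ↦ −z reflection is a symmetry, so z appears only in even powers; mirror symmetry y ↦ −y ⇒ only even powers of y; it's symmetric under x → −x, forcing even powers of x.
4. From the axis intercepts and sections: among the integer gridlines, it crosses the z-axis at z ∈ {-1, 1}; no x-intercept at any integer in the box; no y-intercept at any integer in the box.
5. Putting this together gives p.

x^2 + 3*y^2 - 3*z^2 + 3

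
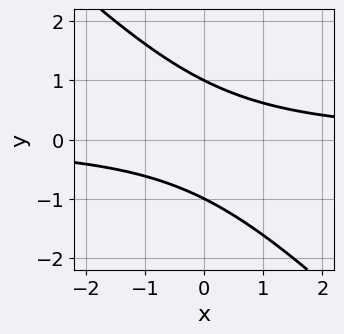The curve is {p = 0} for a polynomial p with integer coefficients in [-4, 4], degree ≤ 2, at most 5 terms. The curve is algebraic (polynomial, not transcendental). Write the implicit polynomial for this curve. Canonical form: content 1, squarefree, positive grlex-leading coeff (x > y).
x*y + y^2 - 1

1. The degree is 2 — no degree-1 curve has this shape.
2. Checking where it meets the axes: the y-axis gridline crossings are at y ∈ {-1, 1}; it misses every integer gridline on the x-axis.
3. Solving for integer coefficients yields p as stated.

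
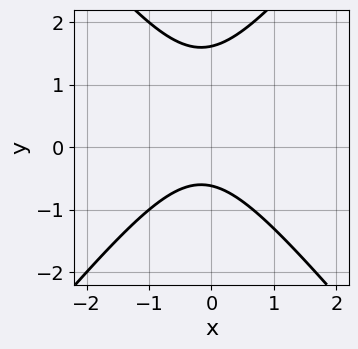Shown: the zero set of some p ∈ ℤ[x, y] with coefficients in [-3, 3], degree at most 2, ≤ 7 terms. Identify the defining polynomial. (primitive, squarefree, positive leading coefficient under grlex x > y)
First, degree: the shape is more complex than any degree-1 curve, so deg p = 2.
Then, from the axis intercepts and sections: the curve avoids every integer x-axis point in the box.
Finally, fitting integer coefficients to these (and the overall shape) gives p.

3*x^2 - 2*y^2 + x + 2*y + 2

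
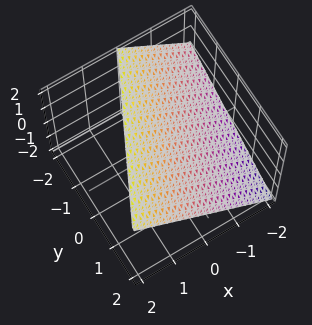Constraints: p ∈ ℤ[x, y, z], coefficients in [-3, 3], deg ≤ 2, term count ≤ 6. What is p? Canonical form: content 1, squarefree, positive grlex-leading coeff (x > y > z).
1. The degree is 1 — the surface is flat (a plane).
2. Checking where it meets the axes: it crosses the x-axis at the gridline x = -1; it meets the z-axis at z = 1 (among the integer gridlines).
3. Matching integer coefficients to the picture gives p. Check: (0, 2, 0) on the y-axis lies on the surface, and p(0, 2, 0) = 0. ✓

2*x - y - 2*z + 2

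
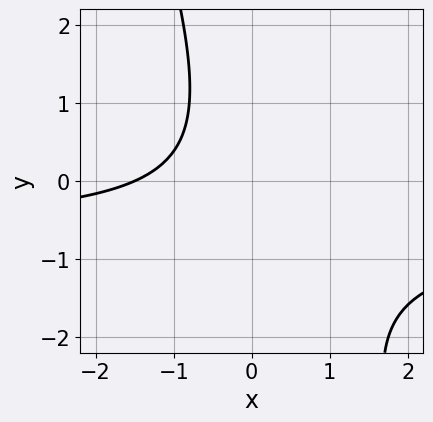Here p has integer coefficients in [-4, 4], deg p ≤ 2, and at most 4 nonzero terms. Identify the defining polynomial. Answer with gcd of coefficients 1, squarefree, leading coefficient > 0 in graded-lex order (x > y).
1. deg p = 2. The shape is more complex than any degree-1 curve.
2. From the axis intercepts and sections: no y-intercept at any integer in the box.
3. These observations pin down the coefficients.

3*x*y + y^2 + 2*x + 3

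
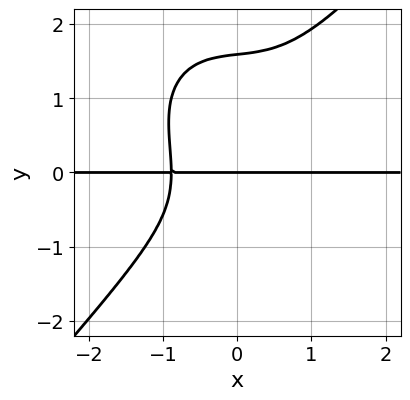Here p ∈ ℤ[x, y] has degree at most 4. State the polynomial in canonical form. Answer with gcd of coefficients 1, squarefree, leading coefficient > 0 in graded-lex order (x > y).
1. The degree is 4 — the shape is more complex than any degree-3 curve.
2. Reading off the gridlines: it crosses the y-axis at the gridline y = 0; the visible x-axis segment lies entirely on the curve.
3. Putting this together gives p.

3*x^3*y - 2*y^4 + 2*y^3 + x*y + 3*y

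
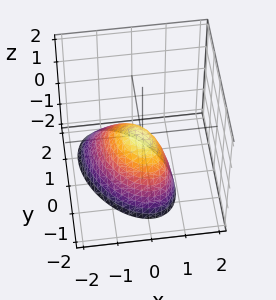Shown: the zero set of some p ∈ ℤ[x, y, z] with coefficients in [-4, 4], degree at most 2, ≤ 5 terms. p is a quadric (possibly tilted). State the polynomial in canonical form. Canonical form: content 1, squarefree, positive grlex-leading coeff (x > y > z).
First, degree: no degree-1 surface has this shape, so deg p = 2.
Next, from the visible intercepts: one z-axis crossing is at z = 0; one x-axis crossing is at x = 0.
Finally, matching integer coefficients to the picture gives p.

3*x^2 + 2*x*y - x*z + 2*y^2 + 2*z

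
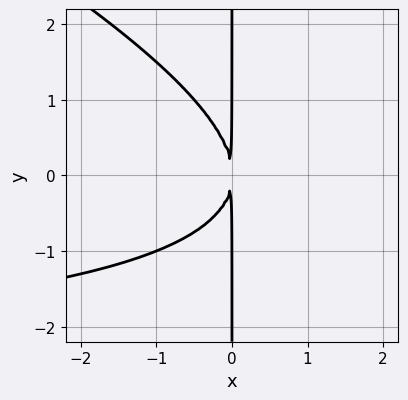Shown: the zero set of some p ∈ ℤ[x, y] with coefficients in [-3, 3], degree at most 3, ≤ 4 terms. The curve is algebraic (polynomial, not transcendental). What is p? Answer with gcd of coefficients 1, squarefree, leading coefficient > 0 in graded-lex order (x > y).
x^2*y + 2*x*y^2 + 3*x^2

1. Degree: a generic line meets the curve in up to 3 points, so deg p = 3.
2. Reading off the gridlines: every point of the y-axis in the box is on the curve.
3. Putting this together gives p.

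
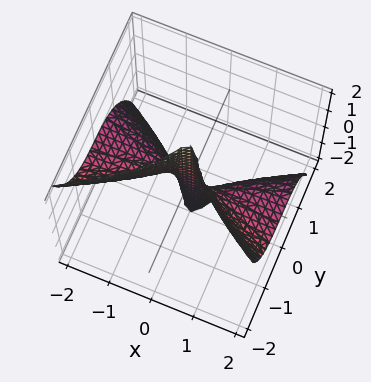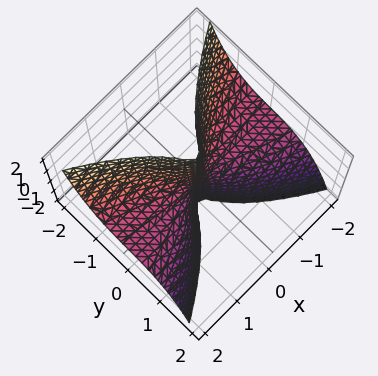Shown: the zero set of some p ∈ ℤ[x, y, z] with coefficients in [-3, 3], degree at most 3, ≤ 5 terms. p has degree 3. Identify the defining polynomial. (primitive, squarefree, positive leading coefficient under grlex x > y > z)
1. The degree is 3 — the shape is more complex than any degree-2 surface.
2. Against the integer gridlines: every point of the x-axis in the box is on the surface; it meets the y-axis at y = 0 (among the integer gridlines).
3. Assembling these constraints gives the stated polynomial.

2*x^2*z + 3*y^3 + y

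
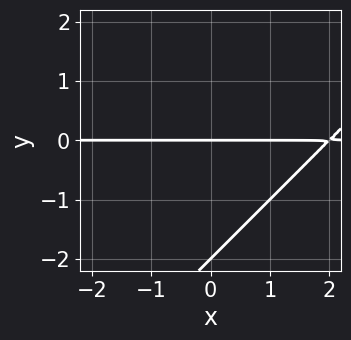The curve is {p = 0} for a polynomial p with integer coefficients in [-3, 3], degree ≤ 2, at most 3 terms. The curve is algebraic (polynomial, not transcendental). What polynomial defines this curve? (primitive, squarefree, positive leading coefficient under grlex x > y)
1. The degree is 2 — the shape is more complex than any degree-1 curve.
2. From the axis intercepts and sections: among the integer gridlines, it crosses the y-axis at y ∈ {-2, 0}; the visible x-axis segment lies entirely on the curve.
3. Fitting integer coefficients to these (and the overall shape) gives p.

x*y - y^2 - 2*y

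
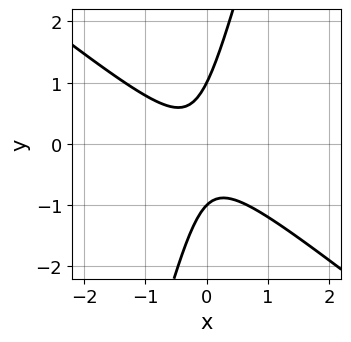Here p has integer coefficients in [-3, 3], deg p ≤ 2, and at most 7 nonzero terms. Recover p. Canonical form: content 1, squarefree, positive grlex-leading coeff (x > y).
First, the degree is 2 — a generic line meets the curve in up to 2 points.
Then, against the integer gridlines: the y-axis gridline crossings are at y ∈ {-1, 1}; the curve avoids every integer x-axis point in the box.
Finally, together with the visible shape, these determine p as stated.

3*x^2 + 3*x*y - y^2 + x + 1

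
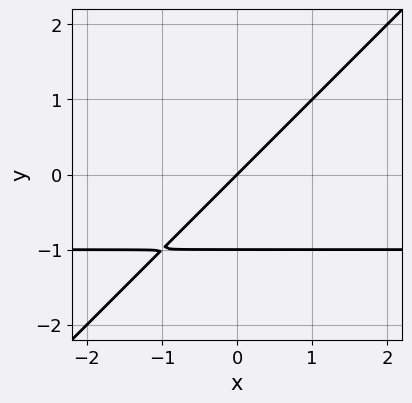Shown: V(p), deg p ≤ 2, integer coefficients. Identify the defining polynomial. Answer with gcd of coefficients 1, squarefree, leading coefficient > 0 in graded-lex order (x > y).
1. deg p = 2. The shape is more complex than any degree-1 curve.
2. Against the integer gridlines: among the integer gridlines, it crosses the y-axis at y ∈ {-1, 0}; one x-axis crossing is at x = 0.
3. These observations pin down the coefficients.

x*y - y^2 + x - y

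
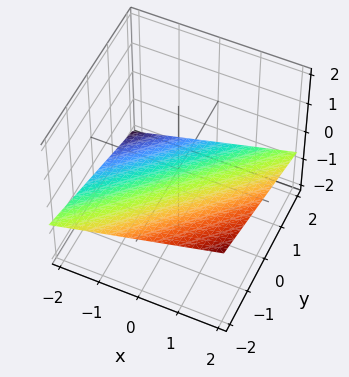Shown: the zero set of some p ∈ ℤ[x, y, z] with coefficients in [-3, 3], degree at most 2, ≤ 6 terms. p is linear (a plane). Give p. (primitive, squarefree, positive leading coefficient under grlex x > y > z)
x - y - 3*z - 2

1. Degree: every cross-section is a straight line — this is a plane, so deg p = 1.
2. Observable constraints: one y-axis crossing is at y = -2; it meets the x-axis at x = 2 (among the integer gridlines).
3. Together with the visible shape, these determine p as stated.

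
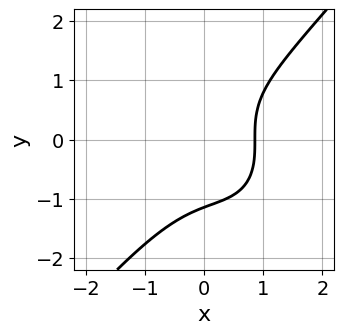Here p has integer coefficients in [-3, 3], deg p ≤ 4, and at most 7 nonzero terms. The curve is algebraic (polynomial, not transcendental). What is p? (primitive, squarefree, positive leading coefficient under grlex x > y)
(a) deg p = 3. No degree-2 curve has this shape.
(b) The integer polynomial consistent with all of this is the stated p.

3*x^3 - 2*y^3 - 2*x^2 + 3*x - 3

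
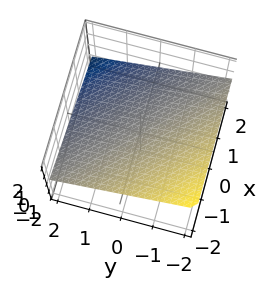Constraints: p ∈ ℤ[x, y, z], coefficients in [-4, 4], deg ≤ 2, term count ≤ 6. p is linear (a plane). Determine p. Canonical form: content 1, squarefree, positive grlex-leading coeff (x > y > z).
1. Degree: every cross-section is a straight line — this is a plane, so deg p = 1.
2. From the axis intercepts and sections: it crosses the x-axis at the gridline x = 2; it meets the y-axis at y = 2 (among the integer gridlines).
3. Assembling these constraints gives the stated polynomial.

x + y + 3*z - 2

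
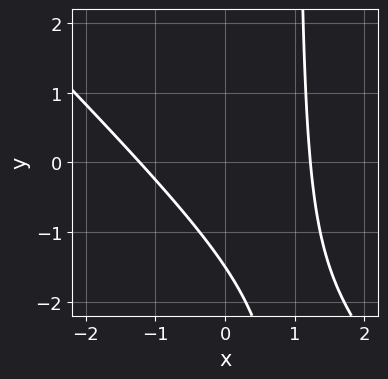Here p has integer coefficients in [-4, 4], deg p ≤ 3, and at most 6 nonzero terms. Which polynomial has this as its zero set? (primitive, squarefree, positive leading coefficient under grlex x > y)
2*x^2 + 2*x*y - 2*y - 3

First, deg p = 2.
Finally, solving for integer coefficients yields p as stated.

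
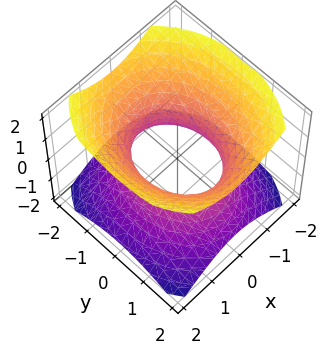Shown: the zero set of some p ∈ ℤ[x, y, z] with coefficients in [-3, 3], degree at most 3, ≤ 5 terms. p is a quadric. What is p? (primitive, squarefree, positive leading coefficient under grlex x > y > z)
1. deg p = 2.
2. Symmetries: the z ↦ −z reflection is a symmetry, so z appears only in even powers; it's symmetric under x → −x, forcing even powers of x; it's symmetric under y → −y, forcing even powers of y.
3. Observable constraints: the x-axis gridline crossings are at x ∈ {-1, 1}; the surface avoids every integer z-axis point in the box.
4. Assembling these constraints gives the stated polynomial.

3*x^2 + 2*y^2 - 3*z^2 - 3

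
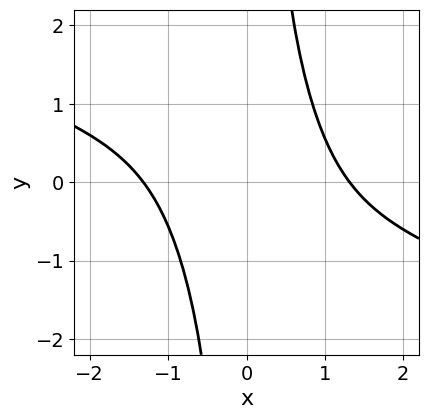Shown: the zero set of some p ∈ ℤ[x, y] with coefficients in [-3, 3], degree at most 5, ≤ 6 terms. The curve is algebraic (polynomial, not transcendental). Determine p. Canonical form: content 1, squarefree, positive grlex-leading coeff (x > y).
(a) deg p = 4.
(b) Checking where it meets the axes: it misses every integer gridline on the y-axis.
(c) Together with the visible shape, these determine p as stated.

x^4 + 3*x^3*y + x^2*y^2 - 3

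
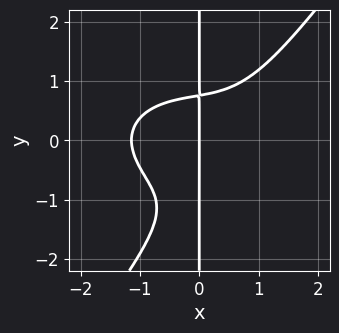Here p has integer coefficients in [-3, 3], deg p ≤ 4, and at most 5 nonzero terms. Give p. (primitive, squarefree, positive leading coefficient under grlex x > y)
2*x^4 + 3*x^2*y^2 - 3*x*y^3 - 3*x*y^2 + 3*x

First, deg p = 4.
Then, checking where it meets the axes: it crosses the x-axis at the gridline x = 0; the visible y-axis segment lies entirely on the curve.
Finally, these observations pin down the coefficients.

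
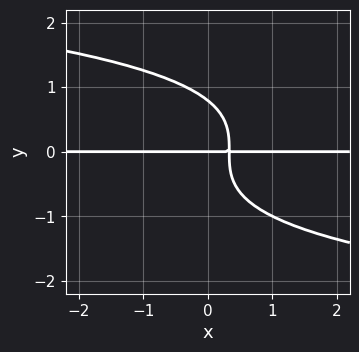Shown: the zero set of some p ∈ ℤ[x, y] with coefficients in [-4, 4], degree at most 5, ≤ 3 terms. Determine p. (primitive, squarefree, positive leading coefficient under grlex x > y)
First, the degree is 4 — a generic line meets the curve in up to 4 points.
Then, reading off the gridlines: it meets the y-axis at y = 0 (among the integer gridlines); every point of the x-axis in the box is on the curve.
Finally, solving for integer coefficients yields p as stated.

2*y^4 + 3*x*y - y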